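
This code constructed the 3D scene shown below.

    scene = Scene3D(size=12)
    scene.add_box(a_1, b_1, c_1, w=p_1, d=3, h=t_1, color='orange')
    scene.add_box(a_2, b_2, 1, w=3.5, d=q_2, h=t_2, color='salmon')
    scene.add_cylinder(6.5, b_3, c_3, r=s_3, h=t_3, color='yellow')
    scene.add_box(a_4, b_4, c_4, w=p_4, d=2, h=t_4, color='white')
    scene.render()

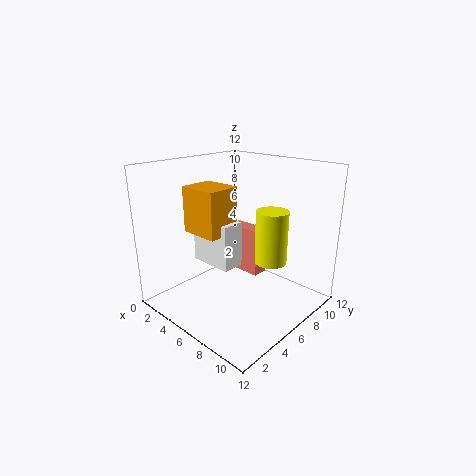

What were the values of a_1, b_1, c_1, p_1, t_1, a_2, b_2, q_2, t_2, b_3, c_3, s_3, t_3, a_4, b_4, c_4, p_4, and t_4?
a_1 = 1.5; b_1 = 4; c_1 = 6; p_1 = 3.5; t_1 = 4; a_2 = 2; b_2 = 9; q_2 = 1.5; t_2 = 4.5; b_3 = 10; c_3 = 2.5; s_3 = 1.5; t_3 = 5; a_4 = 1.5; b_4 = 5; c_4 = 3; p_4 = 4; t_4 = 4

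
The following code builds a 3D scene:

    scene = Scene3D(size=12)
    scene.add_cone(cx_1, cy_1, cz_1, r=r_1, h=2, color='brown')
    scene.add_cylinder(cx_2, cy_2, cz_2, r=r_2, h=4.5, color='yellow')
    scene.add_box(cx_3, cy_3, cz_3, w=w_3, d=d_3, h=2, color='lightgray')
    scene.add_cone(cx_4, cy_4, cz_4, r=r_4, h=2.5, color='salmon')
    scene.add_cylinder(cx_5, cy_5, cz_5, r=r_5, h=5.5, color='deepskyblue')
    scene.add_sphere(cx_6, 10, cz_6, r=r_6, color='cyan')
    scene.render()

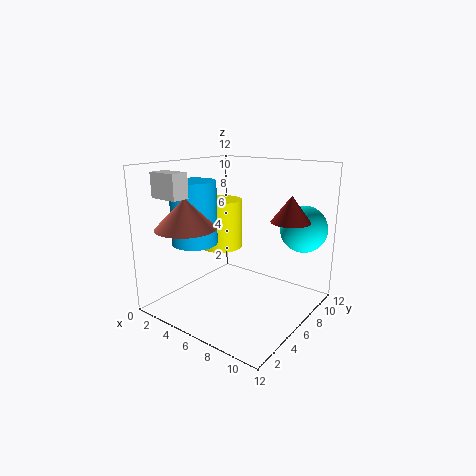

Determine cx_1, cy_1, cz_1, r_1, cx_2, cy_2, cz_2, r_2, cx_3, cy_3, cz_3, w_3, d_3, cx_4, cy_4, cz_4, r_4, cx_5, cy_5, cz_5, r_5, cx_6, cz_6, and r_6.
cx_1 = 10.5, cy_1 = 6.5, cz_1 = 8, r_1 = 1.5, cx_2 = 2.5, cy_2 = 8, cz_2 = 4, r_2 = 2, cx_3 = 1, cy_3 = 1.5, cz_3 = 9.5, w_3 = 2.5, d_3 = 1.5, cx_4 = 3, cy_4 = 3, cz_4 = 7, r_4 = 2.5, cx_5 = 2, cy_5 = 5, cz_5 = 5, r_5 = 2, cx_6 = 10, cz_6 = 6.5, r_6 = 2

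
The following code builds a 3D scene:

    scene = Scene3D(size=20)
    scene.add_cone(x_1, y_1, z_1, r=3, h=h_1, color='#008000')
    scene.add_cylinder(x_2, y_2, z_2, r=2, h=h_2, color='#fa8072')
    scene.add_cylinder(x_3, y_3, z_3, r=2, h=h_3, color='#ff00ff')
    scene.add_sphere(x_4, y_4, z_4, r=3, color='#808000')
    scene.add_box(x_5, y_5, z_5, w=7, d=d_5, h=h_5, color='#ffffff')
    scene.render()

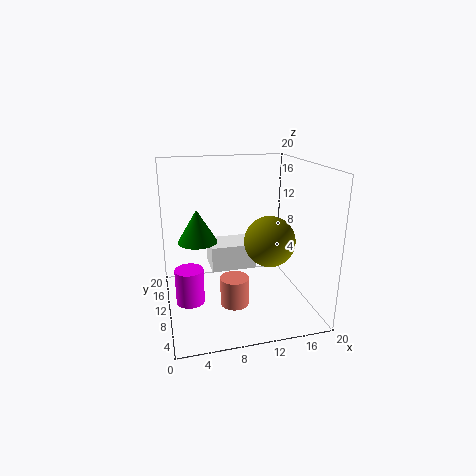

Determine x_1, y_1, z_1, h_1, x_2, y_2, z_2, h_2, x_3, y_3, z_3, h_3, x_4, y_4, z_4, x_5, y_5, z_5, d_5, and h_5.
x_1 = 5
y_1 = 15
z_1 = 8
h_1 = 5
x_2 = 9
y_2 = 8
z_2 = 1
h_2 = 4
x_3 = 3
y_3 = 10
z_3 = 1
h_3 = 5
x_4 = 12
y_4 = 3
z_4 = 12
x_5 = 7
y_5 = 14
z_5 = 3
d_5 = 5
h_5 = 4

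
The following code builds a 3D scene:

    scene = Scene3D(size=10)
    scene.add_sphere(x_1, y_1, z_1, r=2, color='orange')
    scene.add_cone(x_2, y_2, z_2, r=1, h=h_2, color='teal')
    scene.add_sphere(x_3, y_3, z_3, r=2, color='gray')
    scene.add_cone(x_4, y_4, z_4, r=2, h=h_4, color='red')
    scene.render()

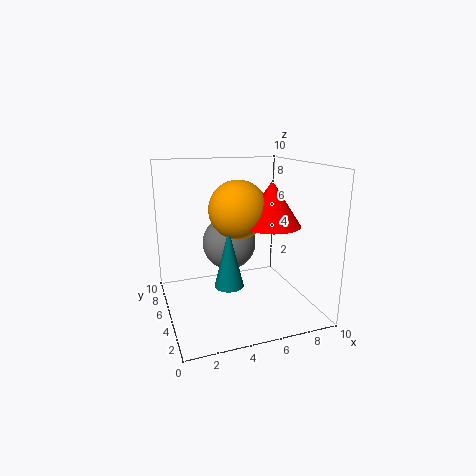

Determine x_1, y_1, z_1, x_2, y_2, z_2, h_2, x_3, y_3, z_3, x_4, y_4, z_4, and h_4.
x_1 = 5
y_1 = 5
z_1 = 7
x_2 = 4
y_2 = 4
z_2 = 2
h_2 = 4
x_3 = 5
y_3 = 7
z_3 = 4
x_4 = 7
y_4 = 4
z_4 = 6
h_4 = 3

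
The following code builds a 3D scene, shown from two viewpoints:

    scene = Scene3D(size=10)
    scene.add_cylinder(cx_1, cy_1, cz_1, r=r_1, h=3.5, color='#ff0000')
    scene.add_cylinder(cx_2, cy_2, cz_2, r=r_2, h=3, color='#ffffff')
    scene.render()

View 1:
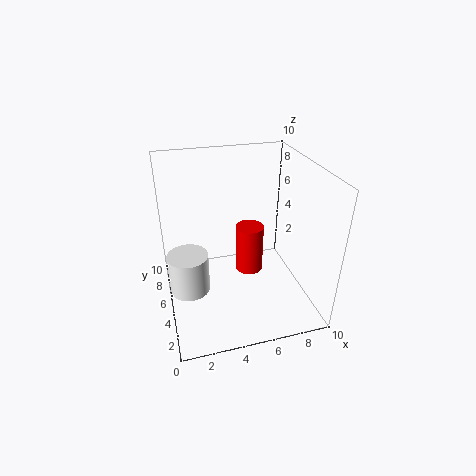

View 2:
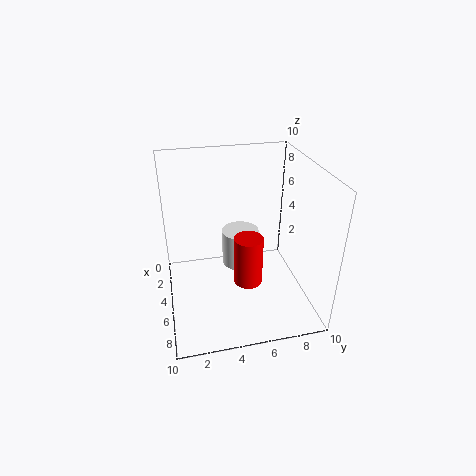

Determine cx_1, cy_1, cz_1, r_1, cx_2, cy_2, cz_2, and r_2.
cx_1 = 6
cy_1 = 5.5
cz_1 = 2
r_1 = 1
cx_2 = 1.5
cy_2 = 6
cz_2 = 0.5
r_2 = 1.5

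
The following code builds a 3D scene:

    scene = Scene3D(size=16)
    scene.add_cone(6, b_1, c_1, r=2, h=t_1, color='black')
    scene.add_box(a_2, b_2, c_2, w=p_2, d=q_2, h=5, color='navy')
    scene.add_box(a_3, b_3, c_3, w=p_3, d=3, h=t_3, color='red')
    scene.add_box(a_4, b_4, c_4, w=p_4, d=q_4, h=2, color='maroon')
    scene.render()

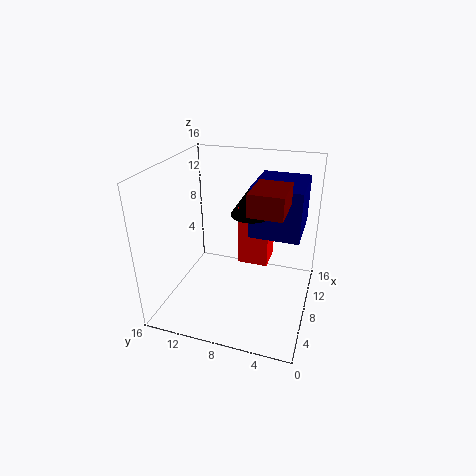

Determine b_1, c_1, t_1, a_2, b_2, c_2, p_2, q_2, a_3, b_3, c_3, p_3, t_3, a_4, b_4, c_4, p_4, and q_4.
b_1 = 6; c_1 = 12; t_1 = 3; a_2 = 5; b_2 = 1; c_2 = 10; p_2 = 6; q_2 = 5; a_3 = 5; b_3 = 4; c_3 = 7; p_3 = 3; t_3 = 6; a_4 = 1; b_4 = 2; c_4 = 14; p_4 = 4; q_4 = 3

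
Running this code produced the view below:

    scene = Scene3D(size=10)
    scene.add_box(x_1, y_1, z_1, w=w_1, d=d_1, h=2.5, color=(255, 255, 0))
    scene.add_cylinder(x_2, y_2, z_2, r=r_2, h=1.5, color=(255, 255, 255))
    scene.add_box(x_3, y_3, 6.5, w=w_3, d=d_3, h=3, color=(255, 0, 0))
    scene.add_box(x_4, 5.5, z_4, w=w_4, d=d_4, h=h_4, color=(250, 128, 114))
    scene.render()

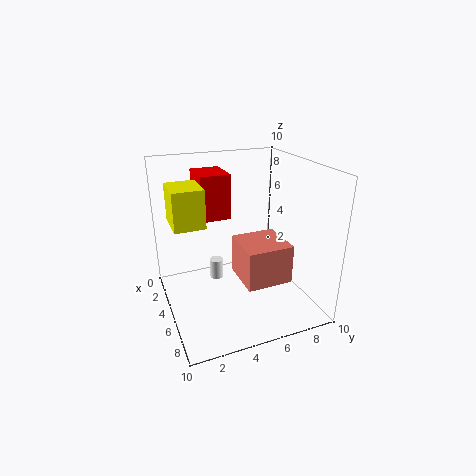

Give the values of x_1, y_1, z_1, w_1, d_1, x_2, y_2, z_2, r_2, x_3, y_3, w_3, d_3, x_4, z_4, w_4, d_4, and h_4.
x_1 = 3.5, y_1 = 0.5, z_1 = 6.5, w_1 = 2.5, d_1 = 2, x_2 = 3, y_2 = 4, z_2 = 1, r_2 = 0.5, x_3 = 2.5, y_3 = 2.5, w_3 = 2.5, d_3 = 2, x_4 = 2.5, z_4 = 1, w_4 = 3.5, d_4 = 3.5, h_4 = 3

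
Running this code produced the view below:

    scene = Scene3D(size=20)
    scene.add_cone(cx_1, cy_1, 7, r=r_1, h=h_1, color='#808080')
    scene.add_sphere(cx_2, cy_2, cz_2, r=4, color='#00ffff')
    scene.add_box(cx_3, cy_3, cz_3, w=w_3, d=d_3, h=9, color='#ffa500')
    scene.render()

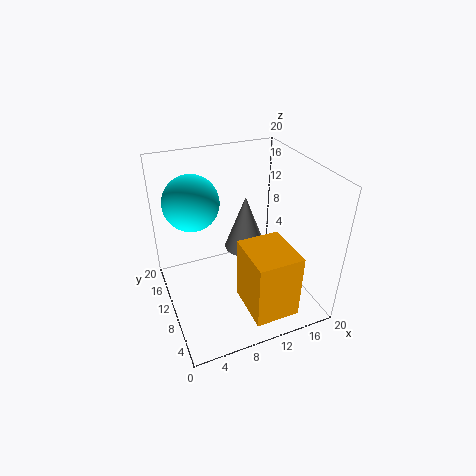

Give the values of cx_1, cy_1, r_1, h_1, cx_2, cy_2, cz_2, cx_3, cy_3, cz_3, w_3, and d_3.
cx_1 = 12
cy_1 = 12
r_1 = 3
h_1 = 8
cx_2 = 5
cy_2 = 15
cz_2 = 14
cx_3 = 9
cy_3 = 1
cz_3 = 2
w_3 = 6
d_3 = 7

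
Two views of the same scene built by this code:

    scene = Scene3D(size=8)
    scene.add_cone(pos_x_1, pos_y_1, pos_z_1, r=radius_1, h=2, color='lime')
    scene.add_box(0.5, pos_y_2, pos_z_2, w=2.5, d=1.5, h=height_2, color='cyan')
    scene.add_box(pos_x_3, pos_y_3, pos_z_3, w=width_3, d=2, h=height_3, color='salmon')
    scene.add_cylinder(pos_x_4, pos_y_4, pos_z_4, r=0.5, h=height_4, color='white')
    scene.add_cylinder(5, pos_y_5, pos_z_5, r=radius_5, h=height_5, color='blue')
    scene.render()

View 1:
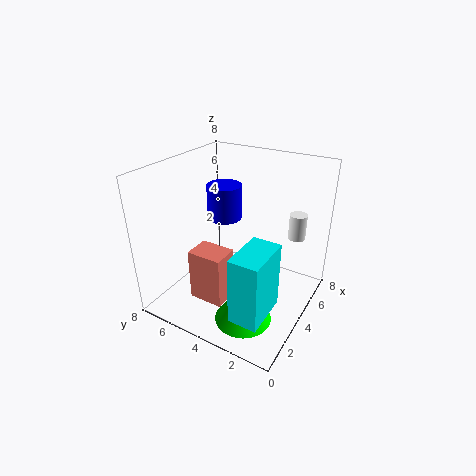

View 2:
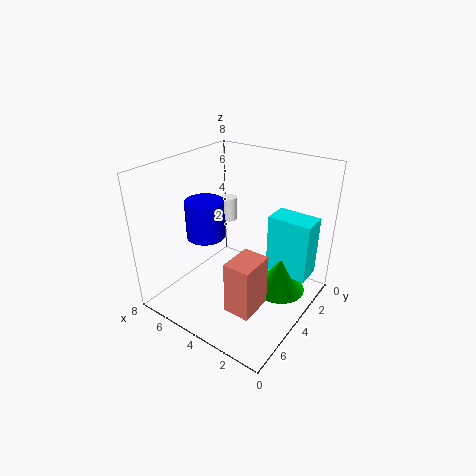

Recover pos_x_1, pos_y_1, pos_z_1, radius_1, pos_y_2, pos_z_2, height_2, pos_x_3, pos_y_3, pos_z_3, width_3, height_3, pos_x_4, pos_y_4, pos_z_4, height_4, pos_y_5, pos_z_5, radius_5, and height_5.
pos_x_1 = 2
pos_y_1 = 2.5
pos_z_1 = 0.5
radius_1 = 1.5
pos_y_2 = 1
pos_z_2 = 1.5
height_2 = 3.5
pos_x_3 = 2
pos_y_3 = 4
pos_z_3 = 0.5
width_3 = 1.5
height_3 = 3
pos_x_4 = 6.5
pos_y_4 = 1.5
pos_z_4 = 3.5
height_4 = 1.5
pos_y_5 = 5.5
pos_z_5 = 4.5
radius_5 = 1
height_5 = 2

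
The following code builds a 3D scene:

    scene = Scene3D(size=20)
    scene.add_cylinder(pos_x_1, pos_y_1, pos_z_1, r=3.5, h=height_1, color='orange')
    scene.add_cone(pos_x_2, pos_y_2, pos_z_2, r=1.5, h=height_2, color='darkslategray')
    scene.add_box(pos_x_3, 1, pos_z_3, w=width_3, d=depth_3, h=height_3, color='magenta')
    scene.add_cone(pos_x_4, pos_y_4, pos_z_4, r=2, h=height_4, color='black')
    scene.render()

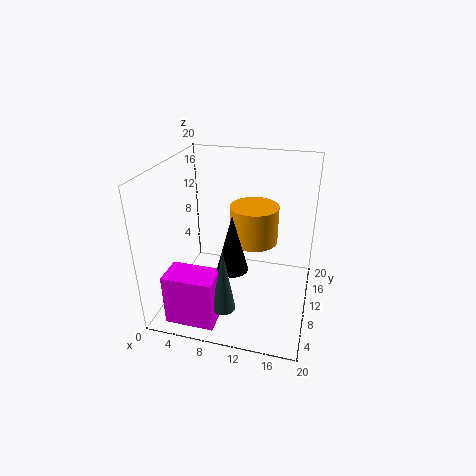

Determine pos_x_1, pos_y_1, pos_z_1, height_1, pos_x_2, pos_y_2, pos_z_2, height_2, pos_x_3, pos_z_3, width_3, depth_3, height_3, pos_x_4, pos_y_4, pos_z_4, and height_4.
pos_x_1 = 11.5; pos_y_1 = 13.5; pos_z_1 = 8; height_1 = 5.5; pos_x_2 = 10; pos_y_2 = 3; pos_z_2 = 3.5; height_2 = 8.5; pos_x_3 = 2.5; pos_z_3 = 1; width_3 = 6.5; depth_3 = 4; height_3 = 7; pos_x_4 = 10.5; pos_y_4 = 5.5; pos_z_4 = 8; height_4 = 7.5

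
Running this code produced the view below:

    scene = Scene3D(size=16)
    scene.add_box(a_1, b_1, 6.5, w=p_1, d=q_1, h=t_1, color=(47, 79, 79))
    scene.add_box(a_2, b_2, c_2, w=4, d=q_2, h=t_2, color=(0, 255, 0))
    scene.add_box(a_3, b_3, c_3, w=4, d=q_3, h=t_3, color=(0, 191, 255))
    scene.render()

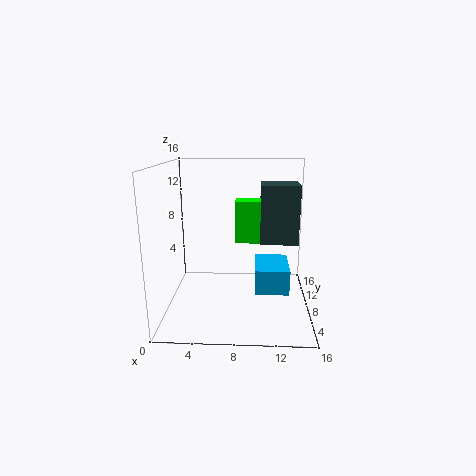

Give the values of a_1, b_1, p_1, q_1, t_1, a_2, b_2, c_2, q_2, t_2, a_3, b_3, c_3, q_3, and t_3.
a_1 = 10.5; b_1 = 10; p_1 = 4.5; q_1 = 4; t_1 = 7; a_2 = 7.5; b_2 = 10.5; c_2 = 6.5; q_2 = 2.5; t_2 = 5; a_3 = 10; b_3 = 8; c_3 = 1; q_3 = 5.5; t_3 = 3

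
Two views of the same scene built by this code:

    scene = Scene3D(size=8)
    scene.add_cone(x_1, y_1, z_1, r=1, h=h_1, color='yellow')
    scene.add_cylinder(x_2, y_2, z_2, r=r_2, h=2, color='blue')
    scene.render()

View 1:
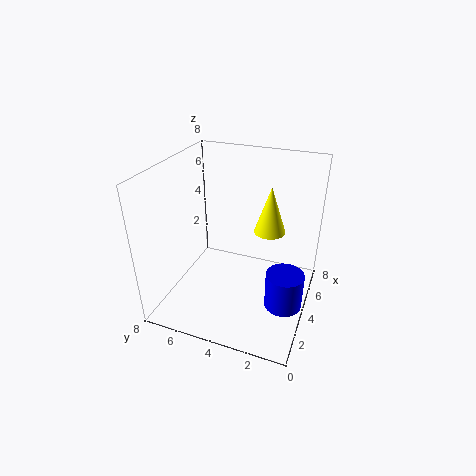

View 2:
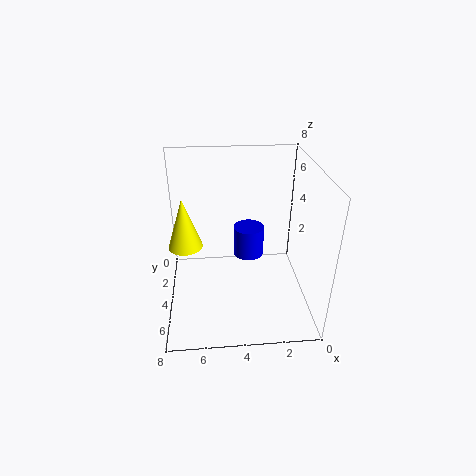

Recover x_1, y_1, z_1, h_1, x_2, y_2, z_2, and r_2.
x_1 = 7; y_1 = 3; z_1 = 3; h_1 = 3; x_2 = 3; y_2 = 1; z_2 = 1; r_2 = 1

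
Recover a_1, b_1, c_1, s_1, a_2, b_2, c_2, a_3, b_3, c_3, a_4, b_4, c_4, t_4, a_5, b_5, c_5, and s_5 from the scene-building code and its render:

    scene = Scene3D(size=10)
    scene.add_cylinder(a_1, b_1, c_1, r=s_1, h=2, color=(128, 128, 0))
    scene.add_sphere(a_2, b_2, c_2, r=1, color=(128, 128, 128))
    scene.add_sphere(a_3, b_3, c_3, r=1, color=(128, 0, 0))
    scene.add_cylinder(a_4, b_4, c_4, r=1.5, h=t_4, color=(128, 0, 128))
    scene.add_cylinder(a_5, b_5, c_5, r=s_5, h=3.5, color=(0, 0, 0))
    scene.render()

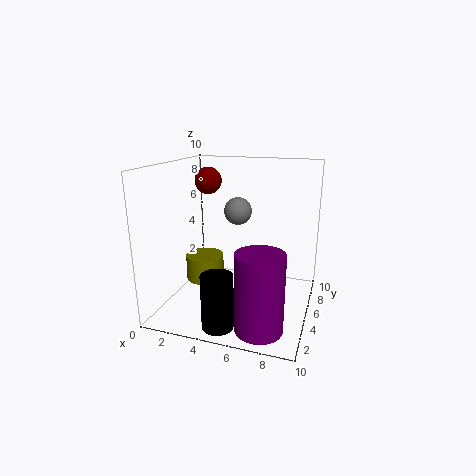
a_1 = 1.5
b_1 = 7
c_1 = 0.5
s_1 = 1.5
a_2 = 4.5
b_2 = 6.5
c_2 = 6.5
a_3 = 2
b_3 = 7
c_3 = 8.5
a_4 = 7.5
b_4 = 1.5
c_4 = 0.5
t_4 = 5
a_5 = 5
b_5 = 1
c_5 = 0.5
s_5 = 1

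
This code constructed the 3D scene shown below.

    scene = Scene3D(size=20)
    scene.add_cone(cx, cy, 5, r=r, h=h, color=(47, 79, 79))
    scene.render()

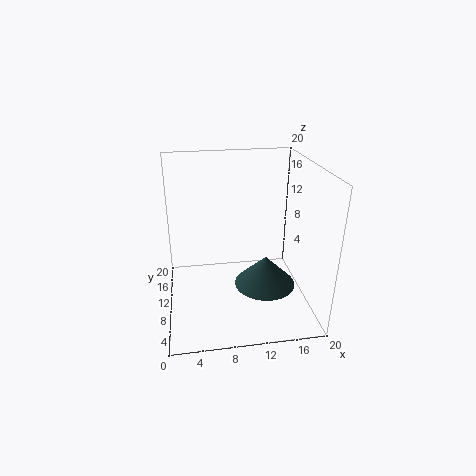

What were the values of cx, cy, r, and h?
cx = 13
cy = 6
r = 4
h = 4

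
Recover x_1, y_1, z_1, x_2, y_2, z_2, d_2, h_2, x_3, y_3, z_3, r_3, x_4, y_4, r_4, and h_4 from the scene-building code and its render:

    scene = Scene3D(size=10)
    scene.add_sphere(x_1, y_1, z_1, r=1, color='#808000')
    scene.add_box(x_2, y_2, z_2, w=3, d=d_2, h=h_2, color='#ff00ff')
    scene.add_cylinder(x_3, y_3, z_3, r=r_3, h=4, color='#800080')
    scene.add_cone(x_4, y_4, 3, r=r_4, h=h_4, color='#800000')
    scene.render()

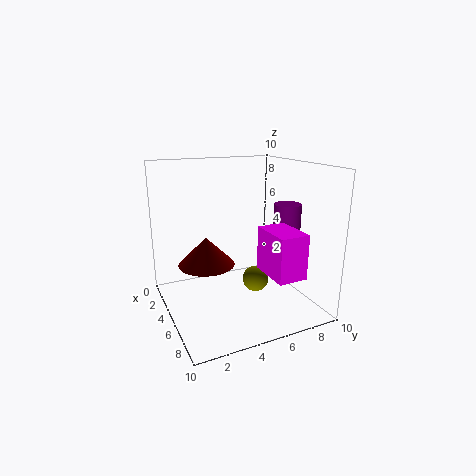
x_1 = 4, y_1 = 7, z_1 = 1, x_2 = 6, y_2 = 6, z_2 = 3, d_2 = 2, h_2 = 3, x_3 = 5, y_3 = 9, z_3 = 3, r_3 = 1, x_4 = 4, y_4 = 3, r_4 = 2, h_4 = 2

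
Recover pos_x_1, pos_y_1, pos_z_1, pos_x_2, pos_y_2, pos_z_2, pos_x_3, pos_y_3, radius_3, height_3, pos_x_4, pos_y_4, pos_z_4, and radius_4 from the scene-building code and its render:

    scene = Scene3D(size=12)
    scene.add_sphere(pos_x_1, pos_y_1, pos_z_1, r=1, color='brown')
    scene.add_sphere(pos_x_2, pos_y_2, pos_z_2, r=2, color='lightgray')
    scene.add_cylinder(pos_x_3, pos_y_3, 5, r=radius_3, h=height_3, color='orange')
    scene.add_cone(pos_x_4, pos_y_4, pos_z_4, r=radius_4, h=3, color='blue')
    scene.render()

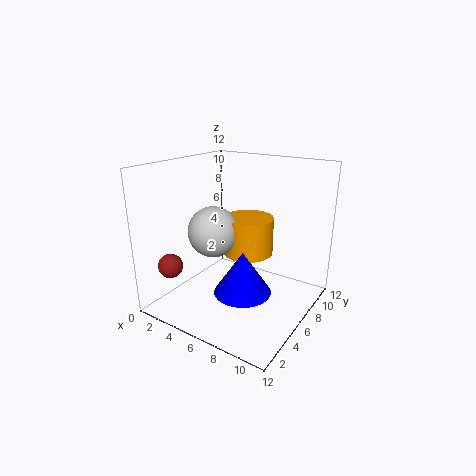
pos_x_1 = 2, pos_y_1 = 2, pos_z_1 = 4, pos_x_2 = 5, pos_y_2 = 4, pos_z_2 = 7, pos_x_3 = 7, pos_y_3 = 6, radius_3 = 2, height_3 = 3, pos_x_4 = 9, pos_y_4 = 2, pos_z_4 = 4, radius_4 = 2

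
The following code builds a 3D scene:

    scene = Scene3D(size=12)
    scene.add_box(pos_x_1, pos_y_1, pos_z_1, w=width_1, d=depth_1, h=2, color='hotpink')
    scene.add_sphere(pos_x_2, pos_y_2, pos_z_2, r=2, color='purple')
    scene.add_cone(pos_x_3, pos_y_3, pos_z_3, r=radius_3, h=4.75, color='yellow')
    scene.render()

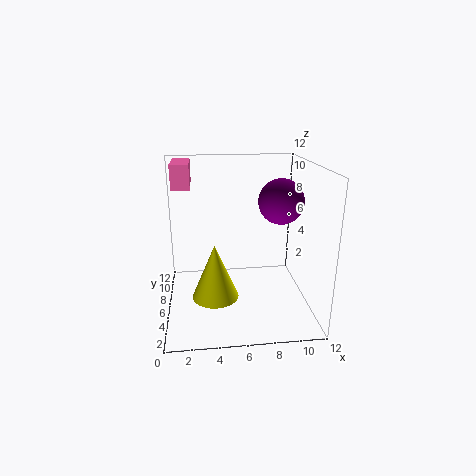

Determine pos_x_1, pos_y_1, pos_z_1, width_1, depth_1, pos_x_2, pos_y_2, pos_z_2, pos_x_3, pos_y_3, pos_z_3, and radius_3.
pos_x_1 = 0.75
pos_y_1 = 6.5
pos_z_1 = 10
width_1 = 1.5
depth_1 = 4
pos_x_2 = 10
pos_y_2 = 7.75
pos_z_2 = 8.5
pos_x_3 = 4
pos_y_3 = 5.75
pos_z_3 = 0.75
radius_3 = 2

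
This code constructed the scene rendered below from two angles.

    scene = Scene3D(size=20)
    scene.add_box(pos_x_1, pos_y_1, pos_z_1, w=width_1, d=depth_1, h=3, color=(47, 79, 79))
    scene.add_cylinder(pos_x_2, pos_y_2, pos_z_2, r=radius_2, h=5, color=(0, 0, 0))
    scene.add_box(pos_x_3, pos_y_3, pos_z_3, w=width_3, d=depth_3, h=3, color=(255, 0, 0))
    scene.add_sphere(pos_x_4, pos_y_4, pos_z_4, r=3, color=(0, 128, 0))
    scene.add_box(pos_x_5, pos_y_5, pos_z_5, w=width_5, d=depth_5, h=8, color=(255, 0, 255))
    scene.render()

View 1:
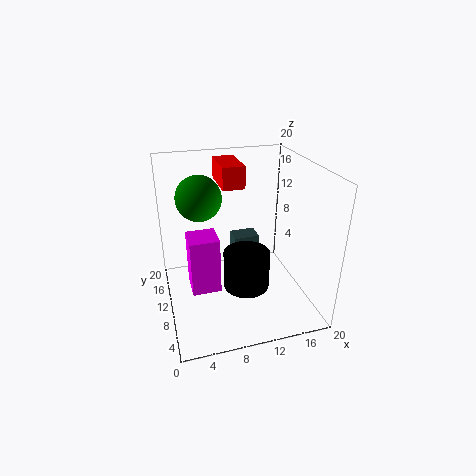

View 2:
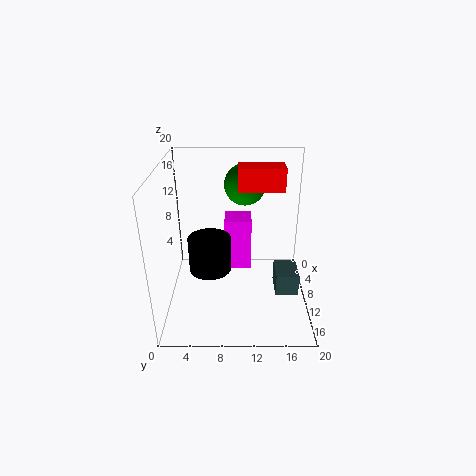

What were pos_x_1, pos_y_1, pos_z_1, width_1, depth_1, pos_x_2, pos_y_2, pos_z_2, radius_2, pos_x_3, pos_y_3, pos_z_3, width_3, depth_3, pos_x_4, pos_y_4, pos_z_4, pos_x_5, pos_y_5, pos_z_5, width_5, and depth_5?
pos_x_1 = 11, pos_y_1 = 15, pos_z_1 = 4, width_1 = 4, depth_1 = 3, pos_x_2 = 10, pos_y_2 = 6, pos_z_2 = 5, radius_2 = 3, pos_x_3 = 8, pos_y_3 = 10, pos_z_3 = 17, width_3 = 3, depth_3 = 6, pos_x_4 = 5, pos_y_4 = 11, pos_z_4 = 16, pos_x_5 = 3, pos_y_5 = 8, pos_z_5 = 3, width_5 = 4, depth_5 = 4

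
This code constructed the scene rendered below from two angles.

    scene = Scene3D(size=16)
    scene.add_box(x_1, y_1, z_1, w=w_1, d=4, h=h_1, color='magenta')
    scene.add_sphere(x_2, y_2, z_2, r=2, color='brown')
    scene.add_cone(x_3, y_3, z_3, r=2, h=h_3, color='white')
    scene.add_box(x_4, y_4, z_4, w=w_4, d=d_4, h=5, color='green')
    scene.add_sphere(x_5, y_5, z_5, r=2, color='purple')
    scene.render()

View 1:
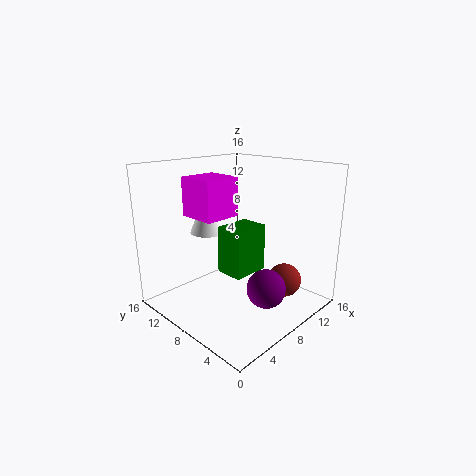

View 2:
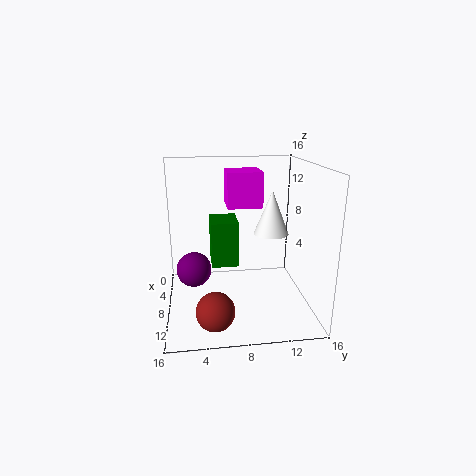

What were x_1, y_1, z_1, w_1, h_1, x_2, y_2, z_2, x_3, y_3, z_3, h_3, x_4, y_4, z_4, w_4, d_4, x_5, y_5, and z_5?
x_1 = 3; y_1 = 7; z_1 = 11; w_1 = 4; h_1 = 4; x_2 = 13; y_2 = 5; z_2 = 2; x_3 = 7; y_3 = 12; z_3 = 8; h_3 = 5; x_4 = 5; y_4 = 5; z_4 = 5; w_4 = 4; d_4 = 3; x_5 = 7; y_5 = 3; z_5 = 4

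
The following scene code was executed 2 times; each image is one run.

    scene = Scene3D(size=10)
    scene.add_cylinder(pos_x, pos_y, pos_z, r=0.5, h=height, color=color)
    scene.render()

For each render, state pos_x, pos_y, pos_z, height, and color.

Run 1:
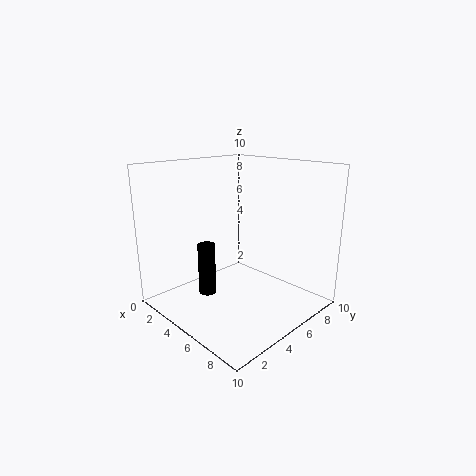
pos_x = 6.5
pos_y = 1
pos_z = 3
height = 3
color = 'black'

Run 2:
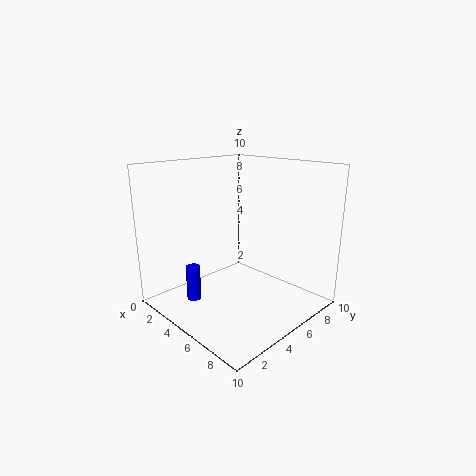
pos_x = 3
pos_y = 2.5
pos_z = 0.5
height = 2.5
color = 'blue'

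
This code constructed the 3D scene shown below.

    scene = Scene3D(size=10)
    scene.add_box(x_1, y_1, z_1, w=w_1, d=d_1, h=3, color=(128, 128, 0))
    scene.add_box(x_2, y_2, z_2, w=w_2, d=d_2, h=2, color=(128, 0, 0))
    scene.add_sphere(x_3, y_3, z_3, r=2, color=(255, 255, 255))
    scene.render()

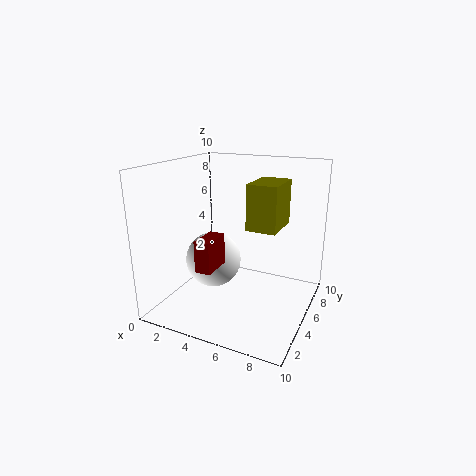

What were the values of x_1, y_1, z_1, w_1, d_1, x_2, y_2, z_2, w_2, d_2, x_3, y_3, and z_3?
x_1 = 6
y_1 = 4
z_1 = 6
w_1 = 2
d_1 = 3
x_2 = 4
y_2 = 1
z_2 = 4
w_2 = 1
d_2 = 2
x_3 = 3
y_3 = 5
z_3 = 3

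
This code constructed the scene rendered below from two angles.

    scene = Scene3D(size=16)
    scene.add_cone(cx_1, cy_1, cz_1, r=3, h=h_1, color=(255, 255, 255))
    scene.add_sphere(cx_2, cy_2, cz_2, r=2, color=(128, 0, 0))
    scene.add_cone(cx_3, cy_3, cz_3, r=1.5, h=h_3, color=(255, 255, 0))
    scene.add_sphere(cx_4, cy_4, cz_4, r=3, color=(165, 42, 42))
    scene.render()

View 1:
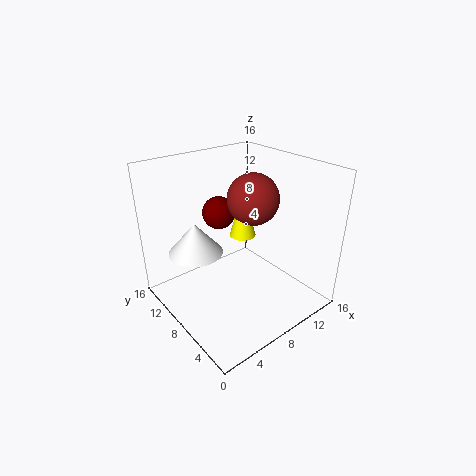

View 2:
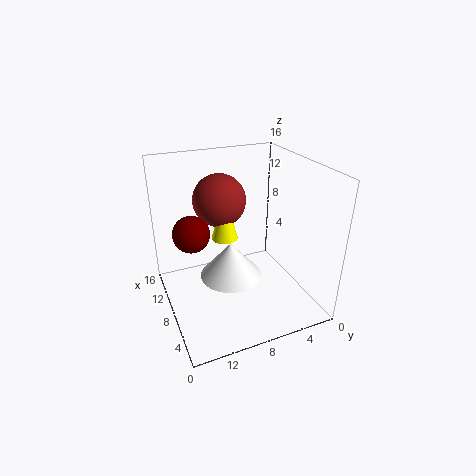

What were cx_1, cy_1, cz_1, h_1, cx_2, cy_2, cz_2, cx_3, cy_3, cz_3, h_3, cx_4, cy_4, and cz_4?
cx_1 = 4; cy_1 = 10.5; cz_1 = 6.5; h_1 = 3.5; cx_2 = 9; cy_2 = 13; cz_2 = 9; cx_3 = 9.5; cy_3 = 9; cz_3 = 7.5; h_3 = 5.5; cx_4 = 11; cy_4 = 9; cz_4 = 11.5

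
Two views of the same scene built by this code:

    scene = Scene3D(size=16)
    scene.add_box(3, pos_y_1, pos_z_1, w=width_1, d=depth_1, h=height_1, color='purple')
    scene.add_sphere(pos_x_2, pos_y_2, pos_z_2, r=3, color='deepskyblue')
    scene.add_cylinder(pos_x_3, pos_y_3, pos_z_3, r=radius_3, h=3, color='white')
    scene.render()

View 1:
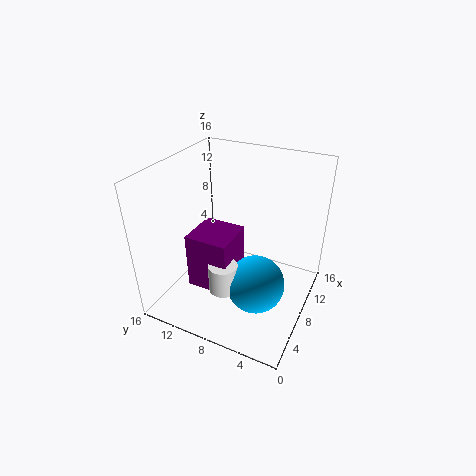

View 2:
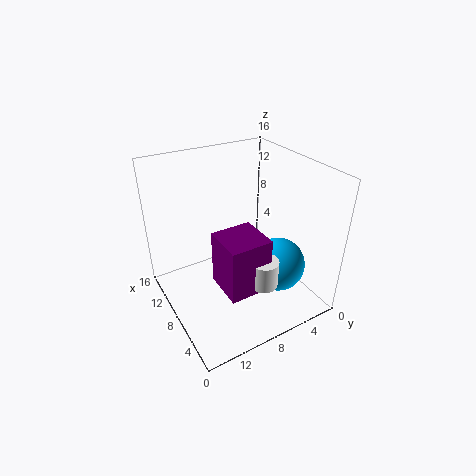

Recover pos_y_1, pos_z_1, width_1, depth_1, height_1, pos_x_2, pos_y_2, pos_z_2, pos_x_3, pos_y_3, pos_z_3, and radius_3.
pos_y_1 = 7; pos_z_1 = 4; width_1 = 4.5; depth_1 = 4.5; height_1 = 6; pos_x_2 = 5; pos_y_2 = 4.5; pos_z_2 = 5; pos_x_3 = 3.5; pos_y_3 = 7.5; pos_z_3 = 4.5; radius_3 = 1.5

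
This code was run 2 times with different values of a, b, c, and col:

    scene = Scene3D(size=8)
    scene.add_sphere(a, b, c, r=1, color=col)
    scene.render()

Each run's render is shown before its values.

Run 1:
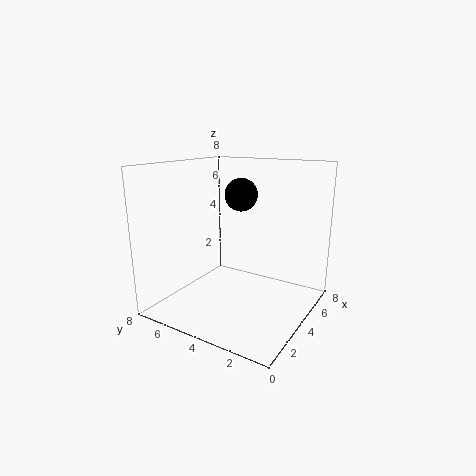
a = 6
b = 5
c = 6
col = 'black'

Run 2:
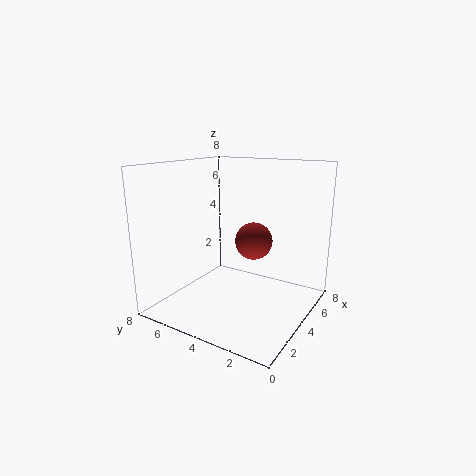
a = 4
b = 3
c = 4
col = 'brown'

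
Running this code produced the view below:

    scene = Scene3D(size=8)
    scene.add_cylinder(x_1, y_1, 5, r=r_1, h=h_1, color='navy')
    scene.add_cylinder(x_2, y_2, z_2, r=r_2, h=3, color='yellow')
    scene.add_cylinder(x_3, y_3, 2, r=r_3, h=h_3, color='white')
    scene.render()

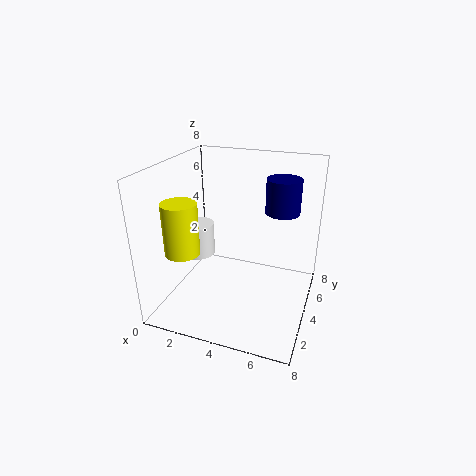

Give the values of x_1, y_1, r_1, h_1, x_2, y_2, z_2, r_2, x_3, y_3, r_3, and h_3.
x_1 = 6
y_1 = 6
r_1 = 1
h_1 = 2
x_2 = 1
y_2 = 3
z_2 = 3
r_2 = 1
x_3 = 1
y_3 = 5
r_3 = 1
h_3 = 2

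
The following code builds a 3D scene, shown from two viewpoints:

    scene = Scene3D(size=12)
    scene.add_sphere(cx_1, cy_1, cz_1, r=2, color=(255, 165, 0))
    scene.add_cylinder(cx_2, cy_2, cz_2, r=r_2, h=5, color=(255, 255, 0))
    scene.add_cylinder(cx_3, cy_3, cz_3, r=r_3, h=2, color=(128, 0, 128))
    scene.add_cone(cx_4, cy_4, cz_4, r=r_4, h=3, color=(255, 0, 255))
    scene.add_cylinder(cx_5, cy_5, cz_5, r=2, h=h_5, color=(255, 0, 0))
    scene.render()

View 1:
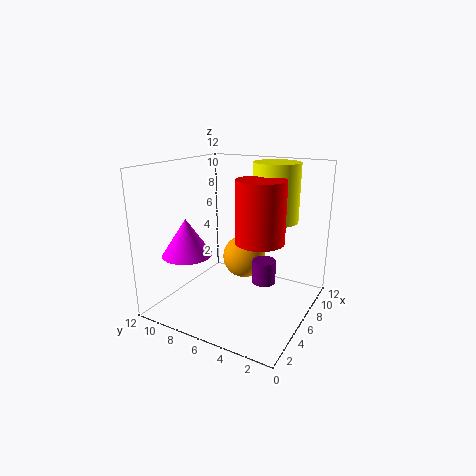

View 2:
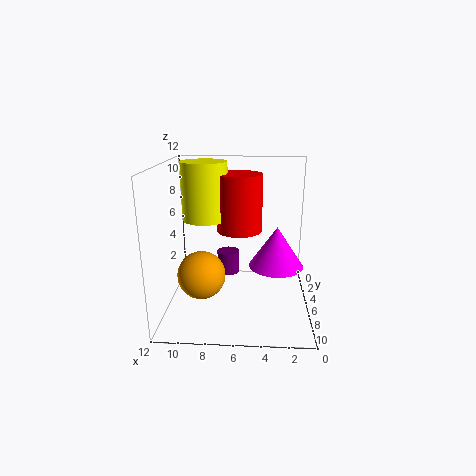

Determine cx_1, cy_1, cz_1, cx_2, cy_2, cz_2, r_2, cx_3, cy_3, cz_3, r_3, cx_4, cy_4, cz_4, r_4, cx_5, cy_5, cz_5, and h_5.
cx_1 = 9; cy_1 = 7; cz_1 = 3; cx_2 = 9; cy_2 = 4; cz_2 = 7; r_2 = 2; cx_3 = 7; cy_3 = 4; cz_3 = 2; r_3 = 1; cx_4 = 3; cy_4 = 9; cz_4 = 5; r_4 = 2; cx_5 = 6; cy_5 = 4; cz_5 = 6; h_5 = 5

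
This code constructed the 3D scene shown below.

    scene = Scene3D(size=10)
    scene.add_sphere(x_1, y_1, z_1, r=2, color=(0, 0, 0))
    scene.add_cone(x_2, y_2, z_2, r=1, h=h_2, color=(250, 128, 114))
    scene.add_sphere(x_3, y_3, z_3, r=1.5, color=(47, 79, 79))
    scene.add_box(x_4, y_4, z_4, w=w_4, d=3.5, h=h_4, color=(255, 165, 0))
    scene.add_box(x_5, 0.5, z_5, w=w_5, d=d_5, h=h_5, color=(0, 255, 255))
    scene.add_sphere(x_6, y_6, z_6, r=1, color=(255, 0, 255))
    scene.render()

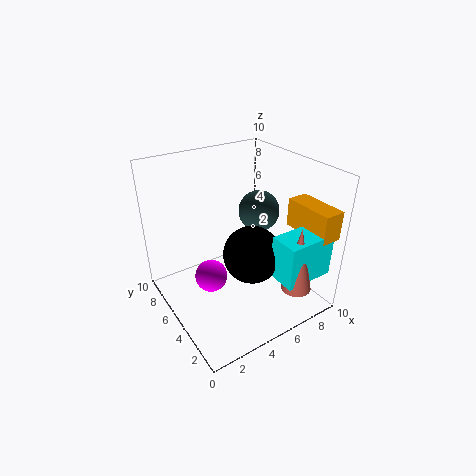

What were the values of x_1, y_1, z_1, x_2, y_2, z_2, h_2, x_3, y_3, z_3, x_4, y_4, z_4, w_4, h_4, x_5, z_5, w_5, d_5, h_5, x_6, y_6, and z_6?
x_1 = 5.5
y_1 = 4
z_1 = 4
x_2 = 7
y_2 = 1
z_2 = 2.5
h_2 = 4.5
x_3 = 7.5
y_3 = 6
z_3 = 6
x_4 = 8.5
y_4 = 0.5
z_4 = 5.5
w_4 = 1.5
h_4 = 2
x_5 = 6
z_5 = 3
w_5 = 3.5
d_5 = 2
h_5 = 3
x_6 = 2
y_6 = 3.5
z_6 = 4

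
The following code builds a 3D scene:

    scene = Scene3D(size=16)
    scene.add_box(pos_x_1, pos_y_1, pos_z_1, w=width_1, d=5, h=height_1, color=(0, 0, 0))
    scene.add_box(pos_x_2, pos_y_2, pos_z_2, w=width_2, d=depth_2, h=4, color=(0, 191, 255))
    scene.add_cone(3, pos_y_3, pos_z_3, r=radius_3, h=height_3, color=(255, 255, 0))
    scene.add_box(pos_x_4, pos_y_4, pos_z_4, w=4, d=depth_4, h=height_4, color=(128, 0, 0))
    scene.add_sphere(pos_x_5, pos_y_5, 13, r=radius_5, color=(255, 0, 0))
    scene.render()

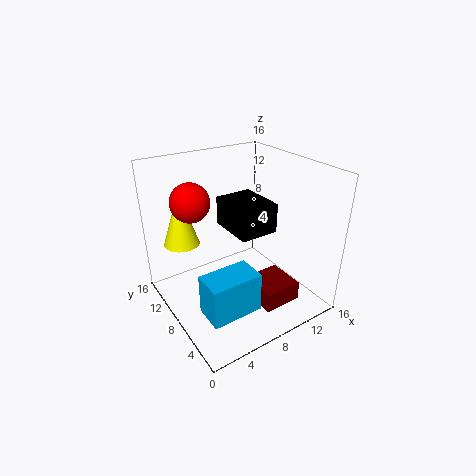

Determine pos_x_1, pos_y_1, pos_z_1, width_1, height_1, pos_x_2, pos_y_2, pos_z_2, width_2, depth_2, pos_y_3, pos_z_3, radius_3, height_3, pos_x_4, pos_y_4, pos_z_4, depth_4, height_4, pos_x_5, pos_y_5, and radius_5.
pos_x_1 = 6, pos_y_1 = 4, pos_z_1 = 10, width_1 = 4, height_1 = 3, pos_x_2 = 1, pos_y_2 = 1, pos_z_2 = 4, width_2 = 5, depth_2 = 3, pos_y_3 = 12, pos_z_3 = 7, radius_3 = 2, height_3 = 6, pos_x_4 = 7, pos_y_4 = 1, pos_z_4 = 3, depth_4 = 4, height_4 = 2, pos_x_5 = 3, pos_y_5 = 9, radius_5 = 2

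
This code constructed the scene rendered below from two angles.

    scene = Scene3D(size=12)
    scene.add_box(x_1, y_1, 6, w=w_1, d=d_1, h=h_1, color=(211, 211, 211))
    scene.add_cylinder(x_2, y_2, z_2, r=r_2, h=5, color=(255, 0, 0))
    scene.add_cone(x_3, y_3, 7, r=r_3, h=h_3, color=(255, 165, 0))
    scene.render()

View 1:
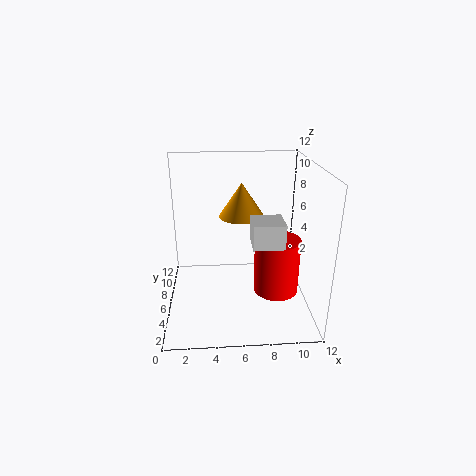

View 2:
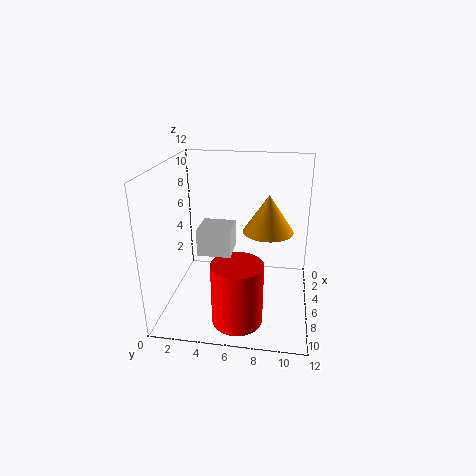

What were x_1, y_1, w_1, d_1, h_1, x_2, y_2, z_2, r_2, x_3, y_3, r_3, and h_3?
x_1 = 7; y_1 = 3.5; w_1 = 2.5; d_1 = 2.5; h_1 = 2; x_2 = 9.5; y_2 = 6.5; z_2 = 0.5; r_2 = 2; x_3 = 6.5; y_3 = 8.5; r_3 = 2; h_3 = 3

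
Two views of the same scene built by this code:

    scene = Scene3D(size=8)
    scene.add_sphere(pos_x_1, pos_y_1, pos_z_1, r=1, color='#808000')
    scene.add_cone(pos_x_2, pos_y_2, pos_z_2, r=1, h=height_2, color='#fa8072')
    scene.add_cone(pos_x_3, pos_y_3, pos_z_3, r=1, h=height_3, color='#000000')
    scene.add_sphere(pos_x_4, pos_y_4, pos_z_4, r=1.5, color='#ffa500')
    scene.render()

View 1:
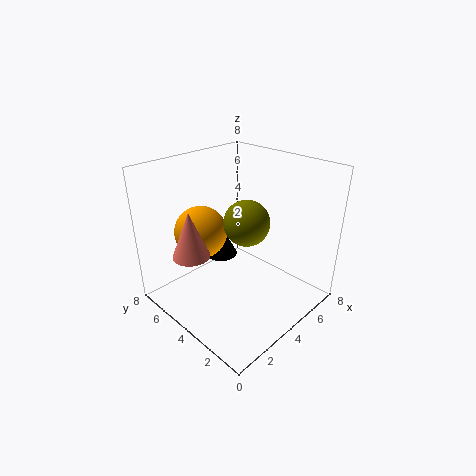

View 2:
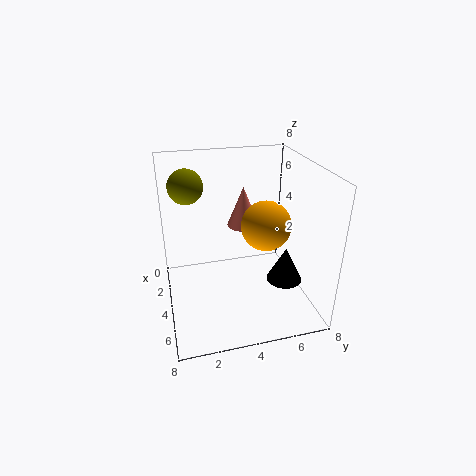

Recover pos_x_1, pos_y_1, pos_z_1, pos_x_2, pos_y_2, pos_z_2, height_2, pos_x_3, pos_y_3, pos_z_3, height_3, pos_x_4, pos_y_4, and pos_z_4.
pos_x_1 = 2; pos_y_1 = 1.5; pos_z_1 = 6.5; pos_x_2 = 1.5; pos_y_2 = 5; pos_z_2 = 3.5; height_2 = 2.5; pos_x_3 = 5; pos_y_3 = 6.5; pos_z_3 = 1.5; height_3 = 2; pos_x_4 = 3; pos_y_4 = 6; pos_z_4 = 4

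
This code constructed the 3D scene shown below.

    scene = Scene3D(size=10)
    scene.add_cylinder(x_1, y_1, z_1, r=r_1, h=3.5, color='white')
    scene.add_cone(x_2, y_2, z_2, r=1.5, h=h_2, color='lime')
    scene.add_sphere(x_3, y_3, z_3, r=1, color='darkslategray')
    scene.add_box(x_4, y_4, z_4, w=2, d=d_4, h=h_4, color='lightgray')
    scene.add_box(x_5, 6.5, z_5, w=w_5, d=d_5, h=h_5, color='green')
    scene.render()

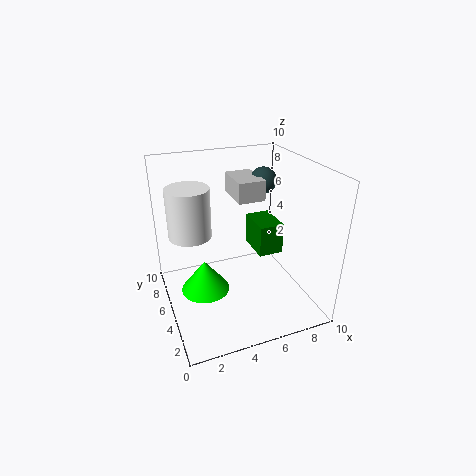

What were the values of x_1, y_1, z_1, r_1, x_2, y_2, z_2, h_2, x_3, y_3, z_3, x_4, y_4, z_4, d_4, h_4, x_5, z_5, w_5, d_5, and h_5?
x_1 = 2; y_1 = 6.5; z_1 = 5; r_1 = 1.5; x_2 = 2; y_2 = 3; z_2 = 3; h_2 = 2; x_3 = 8; y_3 = 7.5; z_3 = 8; x_4 = 5.5; y_4 = 6; z_4 = 7; d_4 = 3; h_4 = 1.5; x_5 = 7.5; z_5 = 2; w_5 = 2; d_5 = 3; h_5 = 2.5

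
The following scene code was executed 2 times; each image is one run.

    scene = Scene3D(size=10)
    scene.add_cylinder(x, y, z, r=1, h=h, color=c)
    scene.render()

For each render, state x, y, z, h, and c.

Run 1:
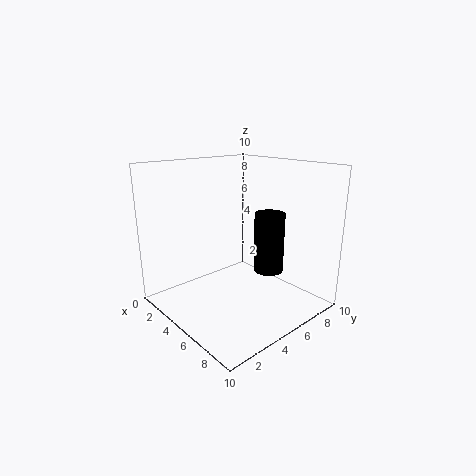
x = 7; y = 6; z = 3; h = 4; c = 'black'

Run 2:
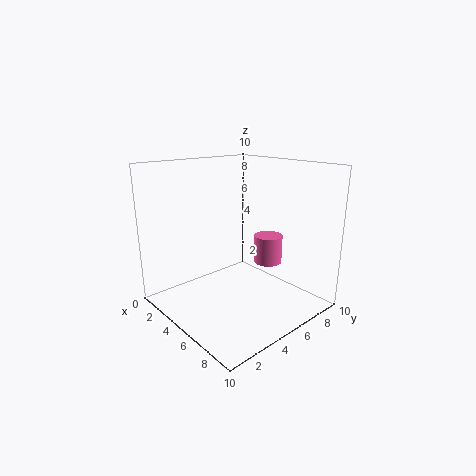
x = 6; y = 7; z = 3; h = 2; c = 'hotpink'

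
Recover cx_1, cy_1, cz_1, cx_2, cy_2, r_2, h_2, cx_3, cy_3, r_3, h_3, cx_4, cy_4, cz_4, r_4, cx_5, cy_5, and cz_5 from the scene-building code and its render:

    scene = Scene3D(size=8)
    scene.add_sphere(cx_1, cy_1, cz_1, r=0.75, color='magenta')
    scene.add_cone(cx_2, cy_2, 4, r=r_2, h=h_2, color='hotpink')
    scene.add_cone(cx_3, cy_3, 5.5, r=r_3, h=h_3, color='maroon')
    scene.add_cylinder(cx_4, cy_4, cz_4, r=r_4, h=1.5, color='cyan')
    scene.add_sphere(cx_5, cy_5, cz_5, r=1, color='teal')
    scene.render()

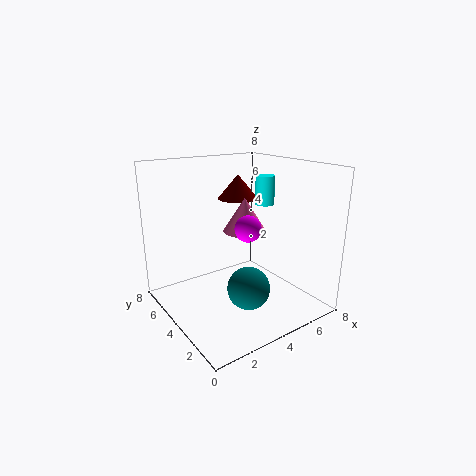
cx_1 = 4.5; cy_1 = 3.75; cz_1 = 4.5; cx_2 = 5; cy_2 = 4.75; r_2 = 1.25; h_2 = 2; cx_3 = 5.75; cy_3 = 6.5; r_3 = 1.25; h_3 = 1.5; cx_4 = 5; cy_4 = 3; cz_4 = 6; r_4 = 0.5; cx_5 = 2.5; cy_5 = 1; cz_5 = 2.75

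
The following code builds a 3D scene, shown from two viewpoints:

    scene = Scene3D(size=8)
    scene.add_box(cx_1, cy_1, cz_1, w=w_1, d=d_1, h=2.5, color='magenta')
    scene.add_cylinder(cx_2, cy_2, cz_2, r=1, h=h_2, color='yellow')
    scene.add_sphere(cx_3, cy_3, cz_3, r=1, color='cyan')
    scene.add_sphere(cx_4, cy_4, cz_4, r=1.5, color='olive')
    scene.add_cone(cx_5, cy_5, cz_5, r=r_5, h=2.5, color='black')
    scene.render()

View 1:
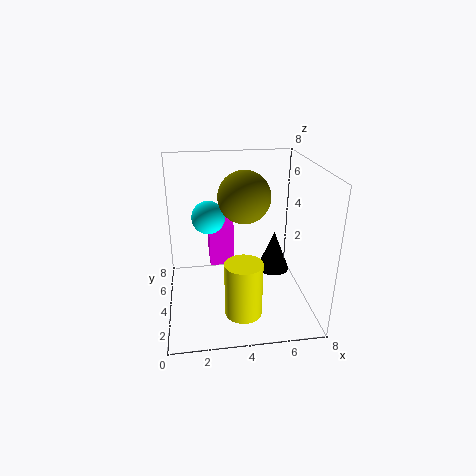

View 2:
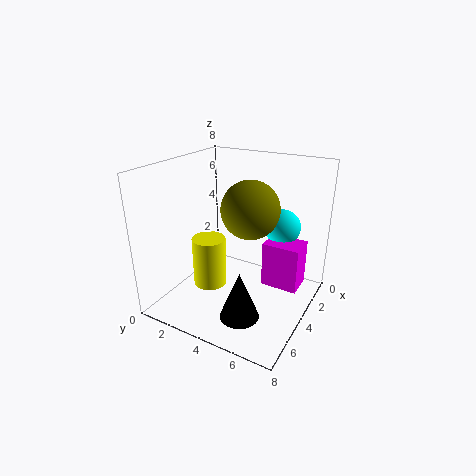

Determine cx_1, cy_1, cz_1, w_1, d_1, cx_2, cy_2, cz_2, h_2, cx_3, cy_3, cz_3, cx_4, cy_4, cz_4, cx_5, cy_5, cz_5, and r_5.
cx_1 = 2.5; cy_1 = 5.5; cz_1 = 1.5; w_1 = 1.5; d_1 = 2; cx_2 = 4; cy_2 = 2; cz_2 = 0.5; h_2 = 3; cx_3 = 2.5; cy_3 = 6; cz_3 = 4.5; cx_4 = 4.5; cy_4 = 5; cz_4 = 6; cx_5 = 6.5; cy_5 = 5.5; cz_5 = 1; r_5 = 1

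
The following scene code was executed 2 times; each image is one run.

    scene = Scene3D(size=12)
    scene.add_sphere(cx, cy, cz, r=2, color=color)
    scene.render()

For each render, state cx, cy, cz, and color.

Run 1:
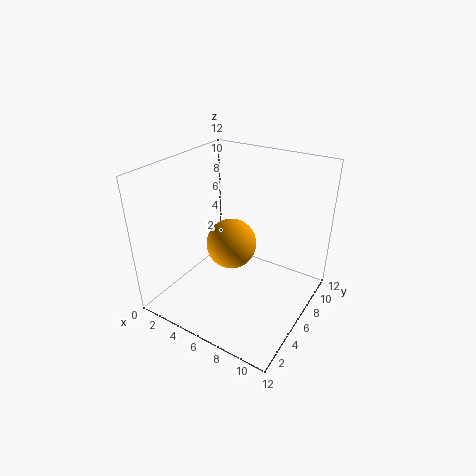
cx = 6, cy = 5, cz = 6, color = 'orange'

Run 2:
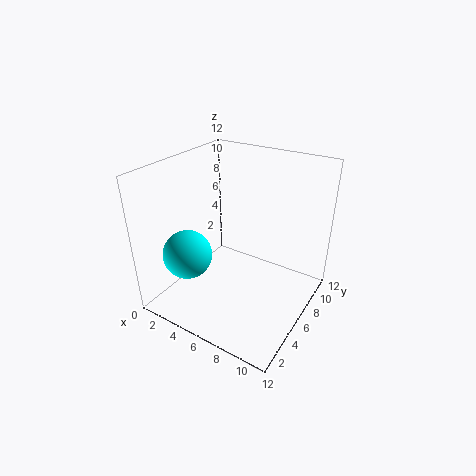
cx = 3, cy = 3, cz = 5, color = 'cyan'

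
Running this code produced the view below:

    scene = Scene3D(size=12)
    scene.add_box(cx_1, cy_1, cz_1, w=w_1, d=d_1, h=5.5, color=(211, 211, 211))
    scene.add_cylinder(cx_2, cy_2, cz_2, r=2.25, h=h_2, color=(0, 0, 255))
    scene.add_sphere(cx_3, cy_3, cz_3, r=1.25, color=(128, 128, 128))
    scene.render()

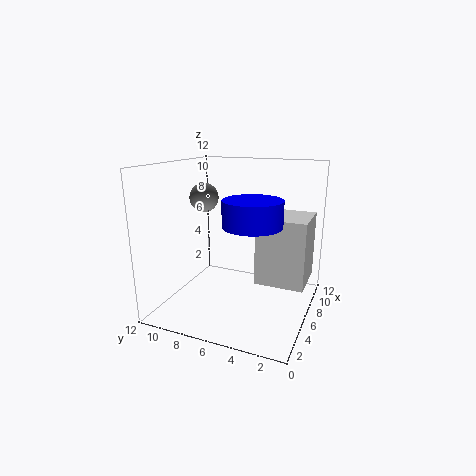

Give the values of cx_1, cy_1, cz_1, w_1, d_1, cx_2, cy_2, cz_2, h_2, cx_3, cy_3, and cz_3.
cx_1 = 5.25
cy_1 = 0.25
cz_1 = 2.5
w_1 = 4
d_1 = 4
cx_2 = 4
cy_2 = 4
cz_2 = 7.75
h_2 = 2
cx_3 = 6.75
cy_3 = 9.5
cz_3 = 9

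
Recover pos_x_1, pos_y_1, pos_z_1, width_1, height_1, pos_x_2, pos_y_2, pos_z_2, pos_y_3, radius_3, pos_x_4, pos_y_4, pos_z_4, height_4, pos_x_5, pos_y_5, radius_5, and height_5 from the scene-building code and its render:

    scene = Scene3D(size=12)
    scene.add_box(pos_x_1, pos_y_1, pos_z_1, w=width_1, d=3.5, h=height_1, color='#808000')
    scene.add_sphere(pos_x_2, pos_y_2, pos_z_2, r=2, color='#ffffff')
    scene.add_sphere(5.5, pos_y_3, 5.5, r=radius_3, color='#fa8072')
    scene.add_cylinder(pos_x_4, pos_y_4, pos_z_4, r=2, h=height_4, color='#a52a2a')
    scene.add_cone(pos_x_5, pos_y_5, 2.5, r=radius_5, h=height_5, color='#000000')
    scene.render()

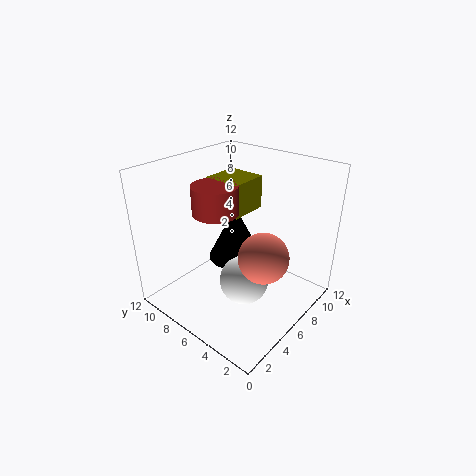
pos_x_1 = 7
pos_y_1 = 7
pos_z_1 = 7
width_1 = 3.5
height_1 = 3
pos_x_2 = 5
pos_y_2 = 4.5
pos_z_2 = 3
pos_y_3 = 3
radius_3 = 2
pos_x_4 = 6
pos_y_4 = 8.5
pos_z_4 = 7.5
height_4 = 2.5
pos_x_5 = 8
pos_y_5 = 8
radius_5 = 2.5
height_5 = 5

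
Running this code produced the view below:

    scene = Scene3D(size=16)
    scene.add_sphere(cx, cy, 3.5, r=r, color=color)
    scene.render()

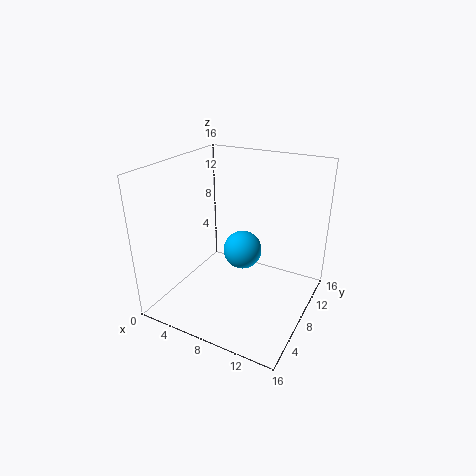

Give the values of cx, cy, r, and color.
cx = 6, cy = 13, r = 2.5, color = 'deepskyblue'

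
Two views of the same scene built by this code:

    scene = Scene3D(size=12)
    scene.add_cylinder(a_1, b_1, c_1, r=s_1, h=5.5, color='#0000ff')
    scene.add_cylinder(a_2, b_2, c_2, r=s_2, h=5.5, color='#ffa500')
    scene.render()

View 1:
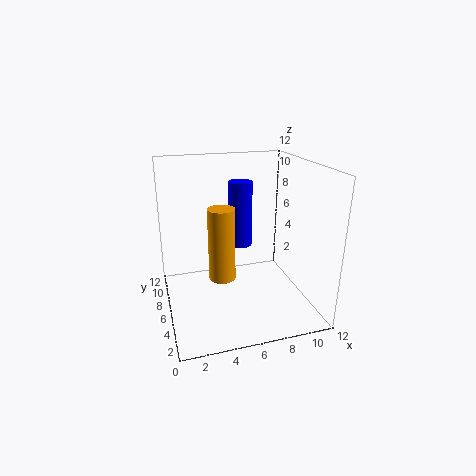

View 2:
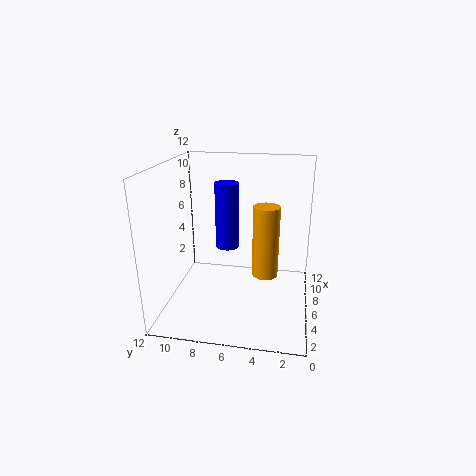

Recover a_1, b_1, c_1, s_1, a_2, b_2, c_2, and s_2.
a_1 = 6.5
b_1 = 7
c_1 = 5
s_1 = 1
a_2 = 4
b_2 = 3.5
c_2 = 4
s_2 = 1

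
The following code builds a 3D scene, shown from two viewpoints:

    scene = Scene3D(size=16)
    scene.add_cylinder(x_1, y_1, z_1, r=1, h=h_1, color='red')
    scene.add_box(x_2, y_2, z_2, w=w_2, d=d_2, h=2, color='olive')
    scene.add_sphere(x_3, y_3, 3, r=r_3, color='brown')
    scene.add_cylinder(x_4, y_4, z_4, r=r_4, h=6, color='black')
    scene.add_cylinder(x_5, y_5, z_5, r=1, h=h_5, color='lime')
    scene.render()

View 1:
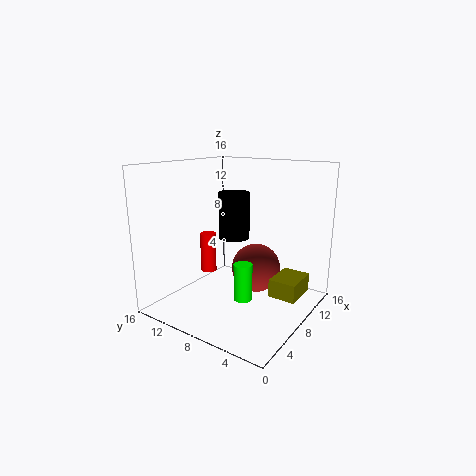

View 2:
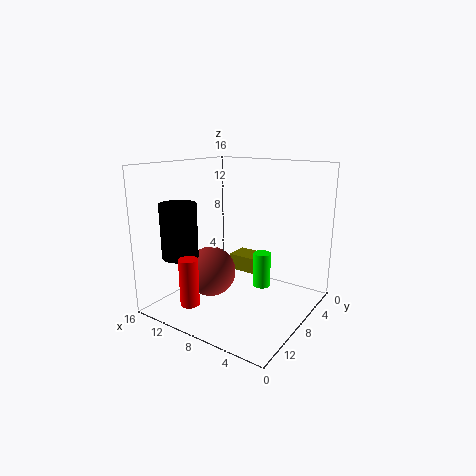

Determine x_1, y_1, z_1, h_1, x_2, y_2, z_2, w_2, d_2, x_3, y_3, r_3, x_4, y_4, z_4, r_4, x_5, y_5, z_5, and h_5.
x_1 = 10, y_1 = 14, z_1 = 2, h_1 = 5, x_2 = 8, y_2 = 1, z_2 = 2, w_2 = 4, d_2 = 3, x_3 = 12, y_3 = 8, r_3 = 3, x_4 = 13, y_4 = 12, z_4 = 6, r_4 = 2, x_5 = 6, y_5 = 6, z_5 = 2, h_5 = 4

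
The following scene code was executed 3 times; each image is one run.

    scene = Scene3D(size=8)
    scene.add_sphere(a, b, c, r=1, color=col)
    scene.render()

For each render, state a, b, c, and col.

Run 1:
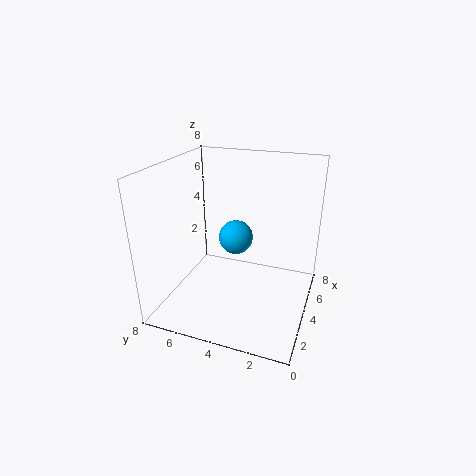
a = 5
b = 4.5
c = 3.5
col = 'deepskyblue'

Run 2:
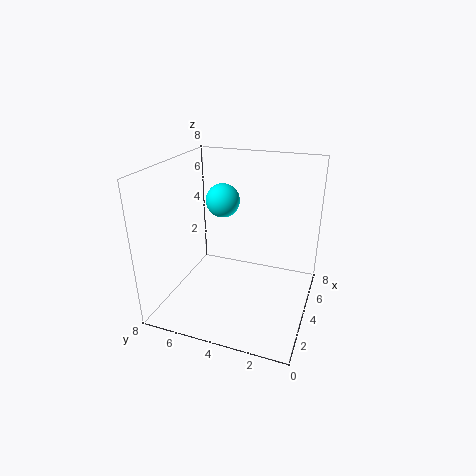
a = 5.5
b = 5.5
c = 5.5
col = 'cyan'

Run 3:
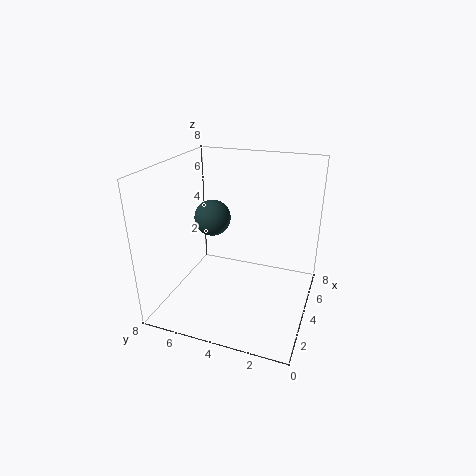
a = 4
b = 5.5
c = 5
col = 'darkslategray'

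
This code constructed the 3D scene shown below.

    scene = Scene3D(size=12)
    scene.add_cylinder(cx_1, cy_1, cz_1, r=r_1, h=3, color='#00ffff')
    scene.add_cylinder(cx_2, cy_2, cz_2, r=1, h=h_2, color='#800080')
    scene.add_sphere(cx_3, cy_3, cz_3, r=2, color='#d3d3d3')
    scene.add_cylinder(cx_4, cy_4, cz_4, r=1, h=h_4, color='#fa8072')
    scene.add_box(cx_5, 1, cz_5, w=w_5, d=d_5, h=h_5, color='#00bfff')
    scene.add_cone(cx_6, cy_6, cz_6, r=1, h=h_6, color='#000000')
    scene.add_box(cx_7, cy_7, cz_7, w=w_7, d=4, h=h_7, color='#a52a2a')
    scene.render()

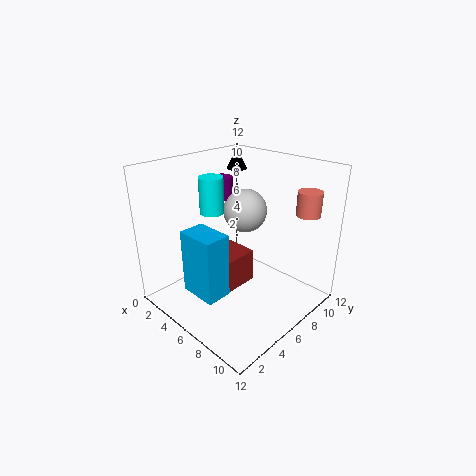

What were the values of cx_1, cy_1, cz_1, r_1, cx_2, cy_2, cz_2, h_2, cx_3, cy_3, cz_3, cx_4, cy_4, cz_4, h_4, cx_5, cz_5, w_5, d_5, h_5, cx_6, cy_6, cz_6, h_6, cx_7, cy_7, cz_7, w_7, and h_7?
cx_1 = 4, cy_1 = 5, cz_1 = 8, r_1 = 1, cx_2 = 2, cy_2 = 8, cz_2 = 8, h_2 = 2, cx_3 = 4, cy_3 = 9, cz_3 = 7, cx_4 = 10, cy_4 = 10, cz_4 = 8, h_4 = 2, cx_5 = 5, cz_5 = 3, w_5 = 3, d_5 = 2, h_5 = 5, cx_6 = 1, cy_6 = 11, cz_6 = 10, h_6 = 2, cx_7 = 3, cy_7 = 4, cz_7 = 1, w_7 = 3, h_7 = 3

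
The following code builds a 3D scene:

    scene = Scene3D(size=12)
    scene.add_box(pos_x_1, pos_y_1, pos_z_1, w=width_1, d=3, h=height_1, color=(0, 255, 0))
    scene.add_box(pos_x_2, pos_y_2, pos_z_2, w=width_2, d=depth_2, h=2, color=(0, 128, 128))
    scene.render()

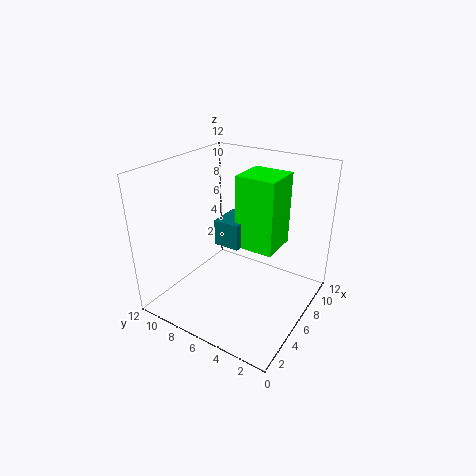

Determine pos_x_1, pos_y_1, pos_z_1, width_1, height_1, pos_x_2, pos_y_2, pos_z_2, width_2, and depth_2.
pos_x_1 = 4, pos_y_1 = 2, pos_z_1 = 6.5, width_1 = 3, height_1 = 5.5, pos_x_2 = 3.5, pos_y_2 = 4.5, pos_z_2 = 6.5, width_2 = 2.5, depth_2 = 2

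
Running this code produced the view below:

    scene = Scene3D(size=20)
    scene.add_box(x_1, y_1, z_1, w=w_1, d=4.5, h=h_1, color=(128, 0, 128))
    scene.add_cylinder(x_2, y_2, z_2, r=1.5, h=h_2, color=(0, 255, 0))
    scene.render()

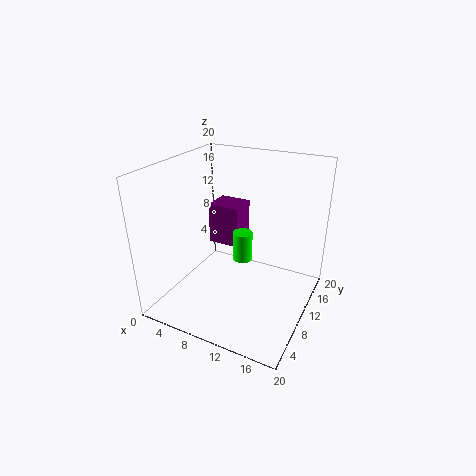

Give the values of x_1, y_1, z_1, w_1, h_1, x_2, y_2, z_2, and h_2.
x_1 = 2.5, y_1 = 14.5, z_1 = 5.5, w_1 = 5, h_1 = 6.5, x_2 = 9, y_2 = 13.5, z_2 = 4.5, h_2 = 4.5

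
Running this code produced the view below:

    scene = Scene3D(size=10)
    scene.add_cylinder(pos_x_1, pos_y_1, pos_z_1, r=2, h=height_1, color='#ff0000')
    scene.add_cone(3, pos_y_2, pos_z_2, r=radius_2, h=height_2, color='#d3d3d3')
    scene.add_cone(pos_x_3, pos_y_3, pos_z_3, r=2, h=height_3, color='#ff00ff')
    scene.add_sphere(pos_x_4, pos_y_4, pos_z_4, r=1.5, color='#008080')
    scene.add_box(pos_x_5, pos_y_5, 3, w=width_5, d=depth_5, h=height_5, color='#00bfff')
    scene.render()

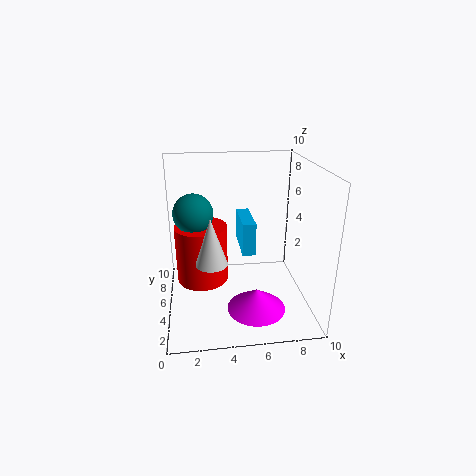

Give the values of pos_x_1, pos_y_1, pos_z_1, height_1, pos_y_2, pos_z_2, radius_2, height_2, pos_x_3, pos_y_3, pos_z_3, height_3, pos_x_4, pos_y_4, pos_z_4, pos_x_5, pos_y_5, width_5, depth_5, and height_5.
pos_x_1 = 2.5, pos_y_1 = 7.5, pos_z_1 = 0.5, height_1 = 4.5, pos_y_2 = 2.5, pos_z_2 = 4.5, radius_2 = 1, height_2 = 3, pos_x_3 = 6, pos_y_3 = 3, pos_z_3 = 0.5, height_3 = 1.5, pos_x_4 = 2, pos_y_4 = 7.5, pos_z_4 = 6, pos_x_5 = 5.5, pos_y_5 = 6, width_5 = 1, depth_5 = 3.5, height_5 = 2.5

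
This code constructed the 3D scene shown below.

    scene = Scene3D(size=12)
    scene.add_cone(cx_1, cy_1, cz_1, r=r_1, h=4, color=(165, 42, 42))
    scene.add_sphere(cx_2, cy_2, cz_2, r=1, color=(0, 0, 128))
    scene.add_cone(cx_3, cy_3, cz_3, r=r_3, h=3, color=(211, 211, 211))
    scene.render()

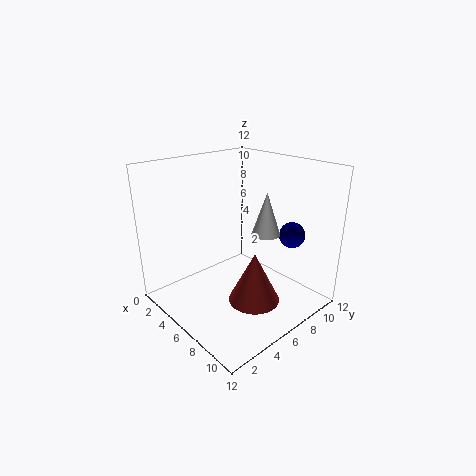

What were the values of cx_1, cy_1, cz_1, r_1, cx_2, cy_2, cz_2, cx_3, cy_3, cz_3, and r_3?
cx_1 = 9; cy_1 = 5; cz_1 = 2; r_1 = 2; cx_2 = 10; cy_2 = 8; cz_2 = 7; cx_3 = 10; cy_3 = 5; cz_3 = 8; r_3 = 1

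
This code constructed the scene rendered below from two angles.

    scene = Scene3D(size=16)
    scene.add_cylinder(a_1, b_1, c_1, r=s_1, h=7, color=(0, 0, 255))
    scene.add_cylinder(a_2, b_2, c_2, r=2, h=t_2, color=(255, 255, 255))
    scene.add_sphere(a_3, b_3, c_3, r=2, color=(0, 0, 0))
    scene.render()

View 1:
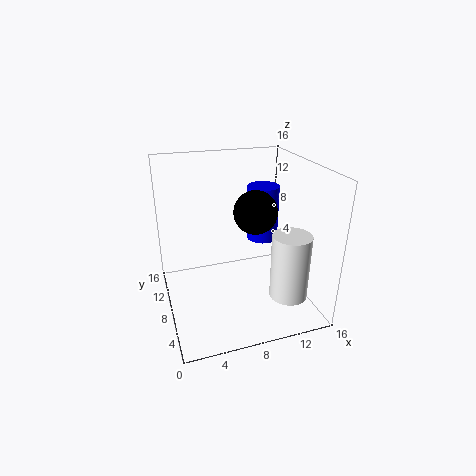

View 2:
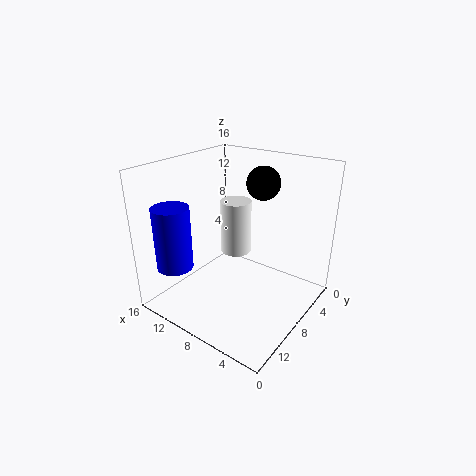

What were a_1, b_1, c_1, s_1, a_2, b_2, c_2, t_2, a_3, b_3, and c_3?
a_1 = 13
b_1 = 13
c_1 = 5
s_1 = 2
a_2 = 12
b_2 = 3
c_2 = 3
t_2 = 7
a_3 = 8
b_3 = 3
c_3 = 13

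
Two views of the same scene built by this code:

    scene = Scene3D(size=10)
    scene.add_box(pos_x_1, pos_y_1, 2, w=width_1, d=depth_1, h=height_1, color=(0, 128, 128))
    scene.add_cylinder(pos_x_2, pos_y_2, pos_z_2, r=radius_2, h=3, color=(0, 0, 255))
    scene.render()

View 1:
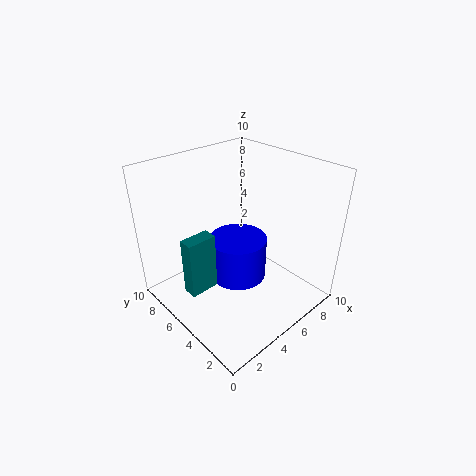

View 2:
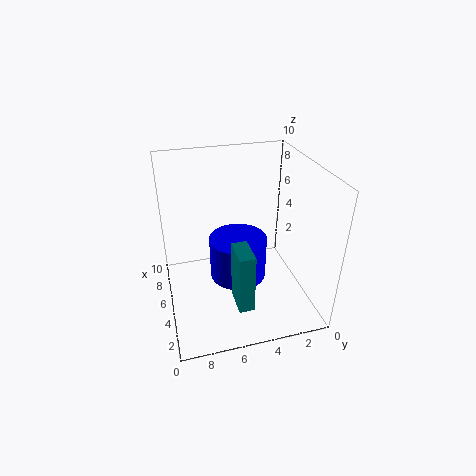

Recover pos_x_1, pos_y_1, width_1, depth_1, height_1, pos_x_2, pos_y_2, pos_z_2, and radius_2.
pos_x_1 = 1; pos_y_1 = 5; width_1 = 2; depth_1 = 1; height_1 = 4; pos_x_2 = 5; pos_y_2 = 5; pos_z_2 = 2; radius_2 = 2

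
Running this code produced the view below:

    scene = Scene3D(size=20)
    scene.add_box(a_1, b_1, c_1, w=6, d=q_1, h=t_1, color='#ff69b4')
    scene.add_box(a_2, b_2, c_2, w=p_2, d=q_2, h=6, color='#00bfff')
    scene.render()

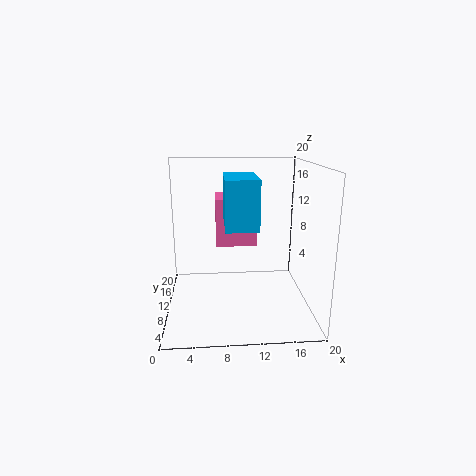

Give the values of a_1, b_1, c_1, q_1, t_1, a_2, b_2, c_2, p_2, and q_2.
a_1 = 7
b_1 = 12
c_1 = 8
q_1 = 6
t_1 = 7
a_2 = 8
b_2 = 3
c_2 = 13
p_2 = 4
q_2 = 7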